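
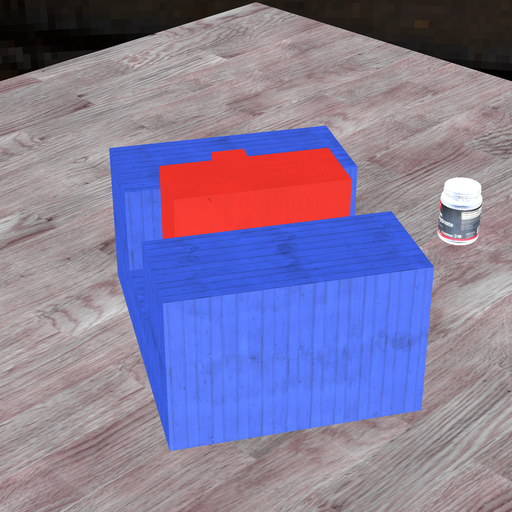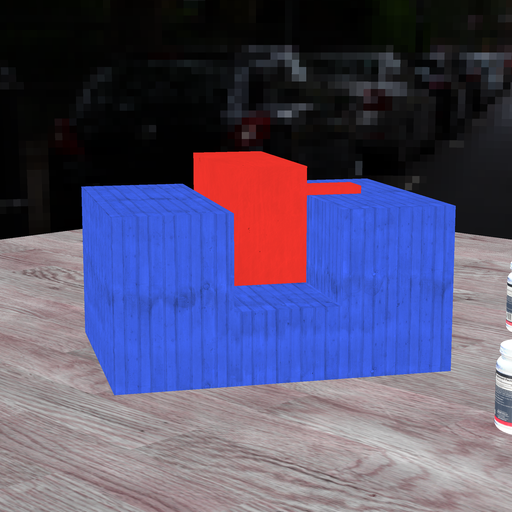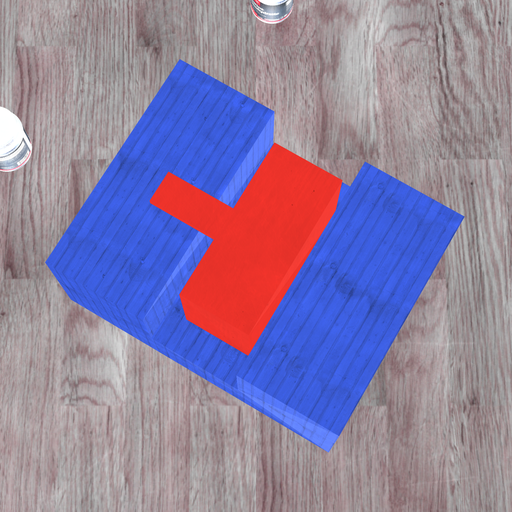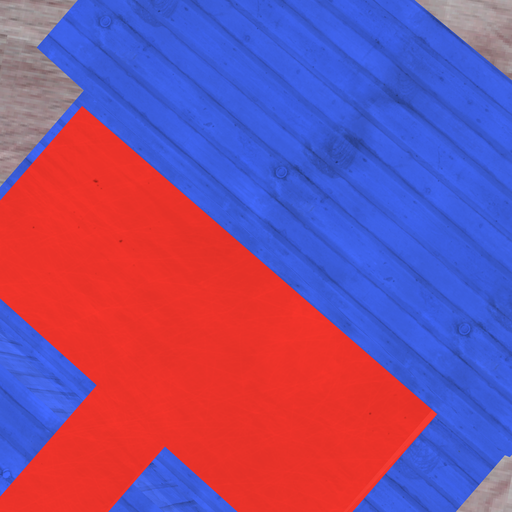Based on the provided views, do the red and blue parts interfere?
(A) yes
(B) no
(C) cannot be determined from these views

(B) no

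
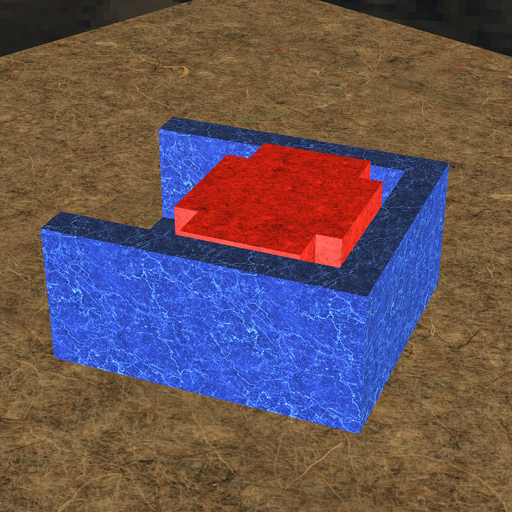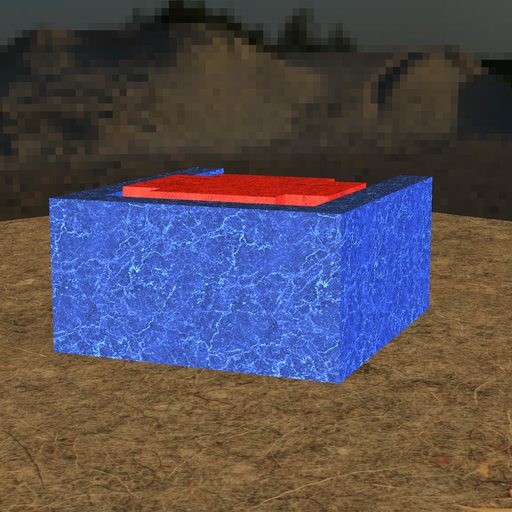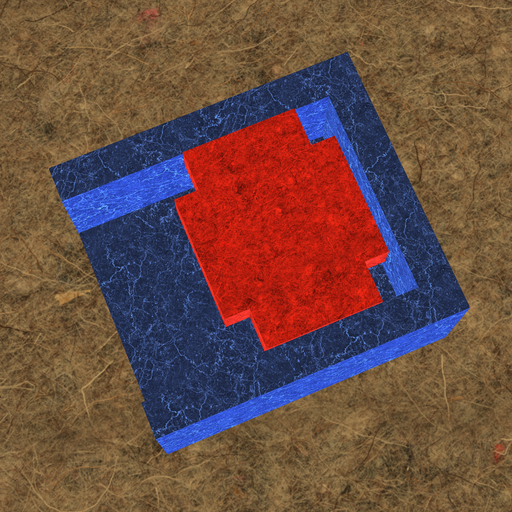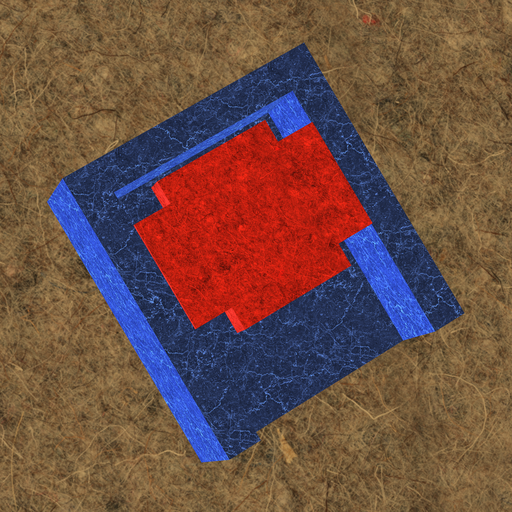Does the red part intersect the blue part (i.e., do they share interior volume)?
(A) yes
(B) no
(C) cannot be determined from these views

(B) no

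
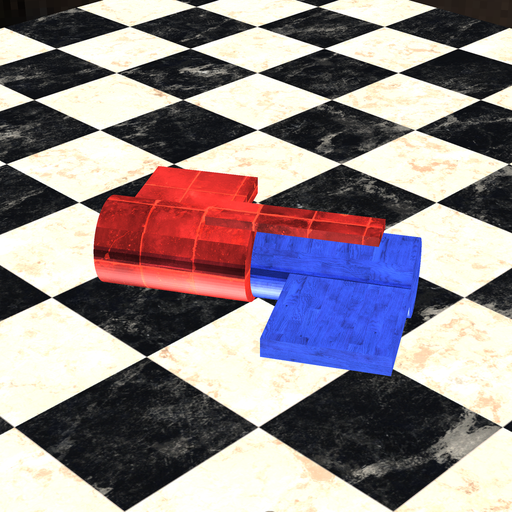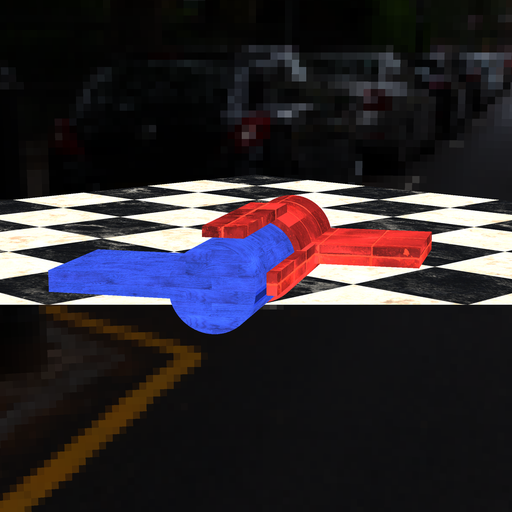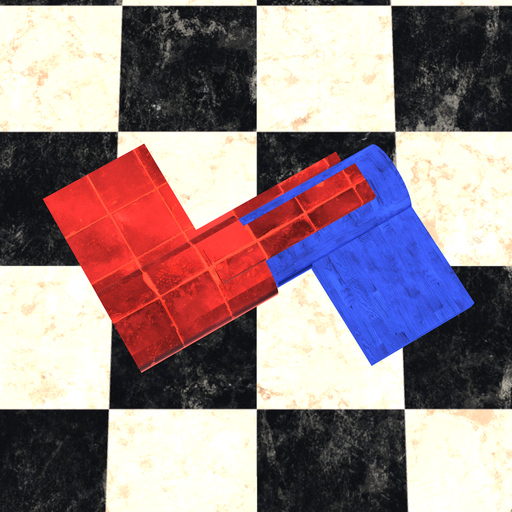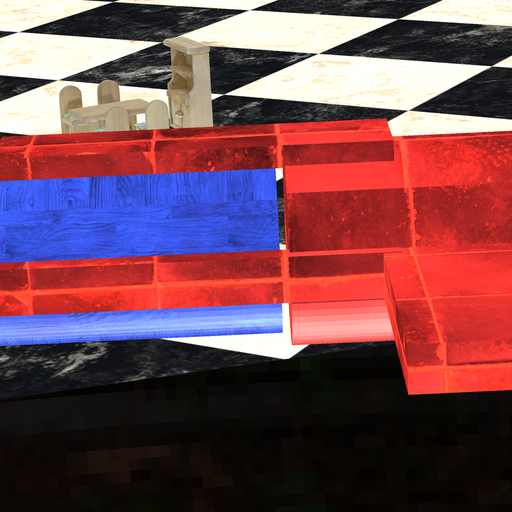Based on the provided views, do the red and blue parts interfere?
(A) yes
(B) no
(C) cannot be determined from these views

(B) no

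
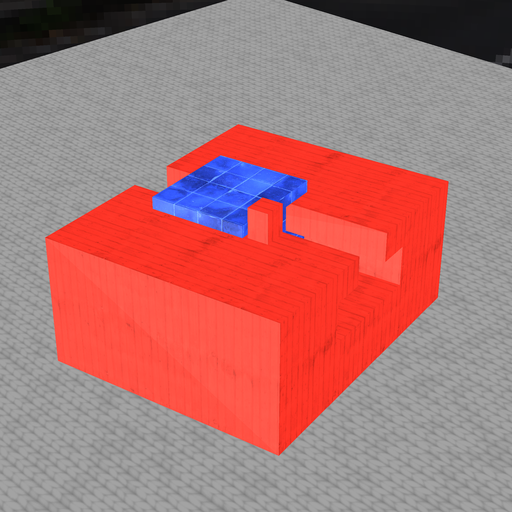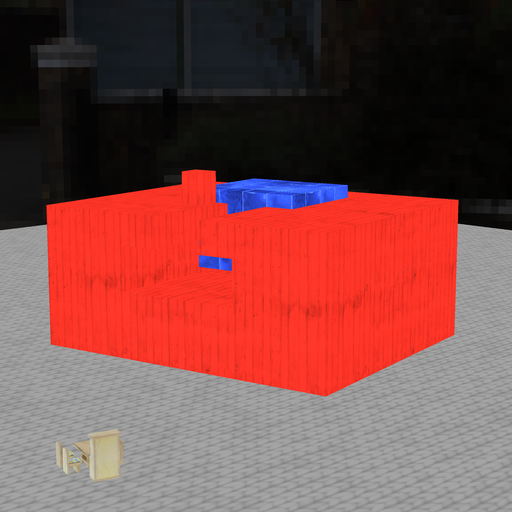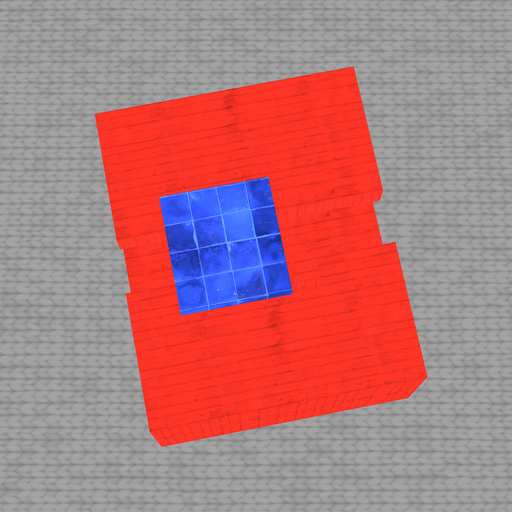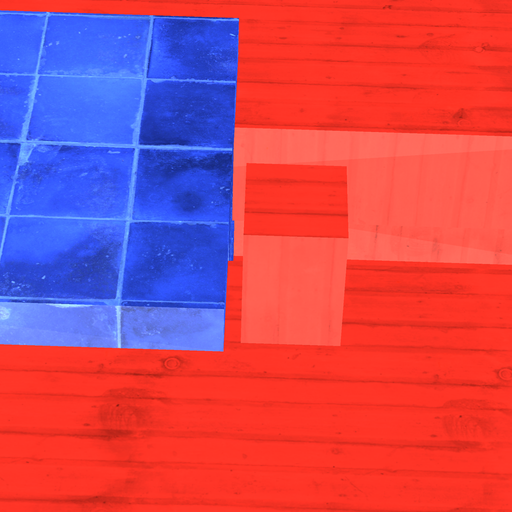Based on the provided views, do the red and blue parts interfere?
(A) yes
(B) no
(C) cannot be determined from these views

(B) no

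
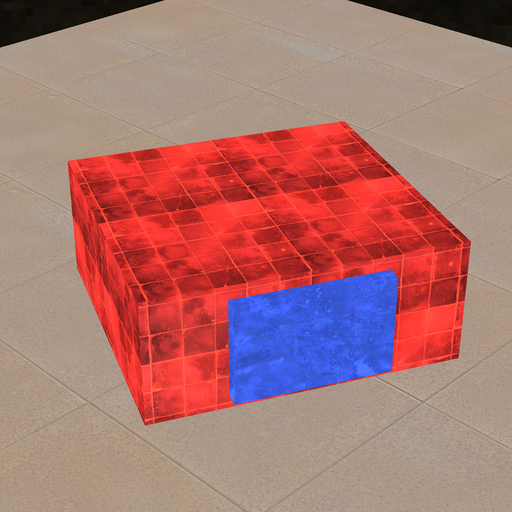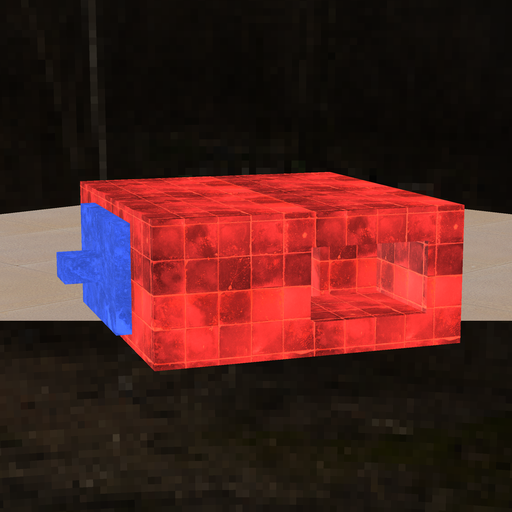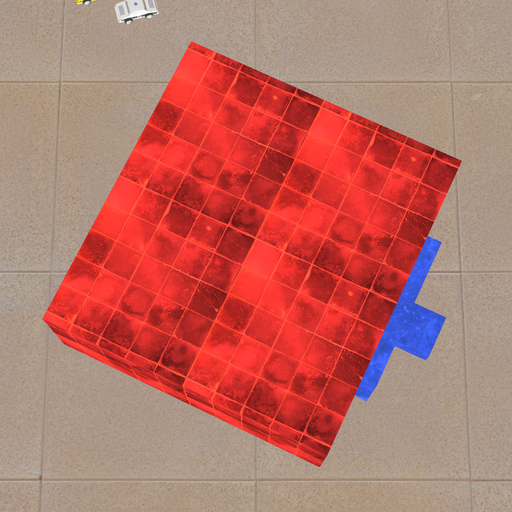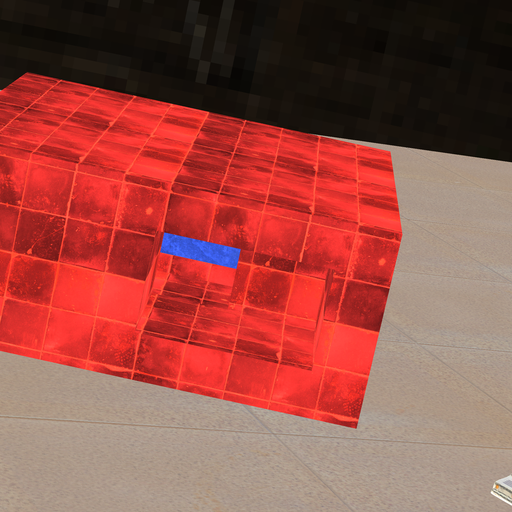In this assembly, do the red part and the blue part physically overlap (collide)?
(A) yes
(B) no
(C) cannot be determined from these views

(A) yes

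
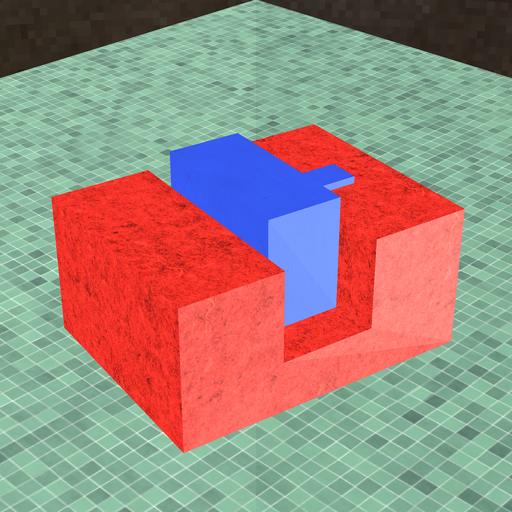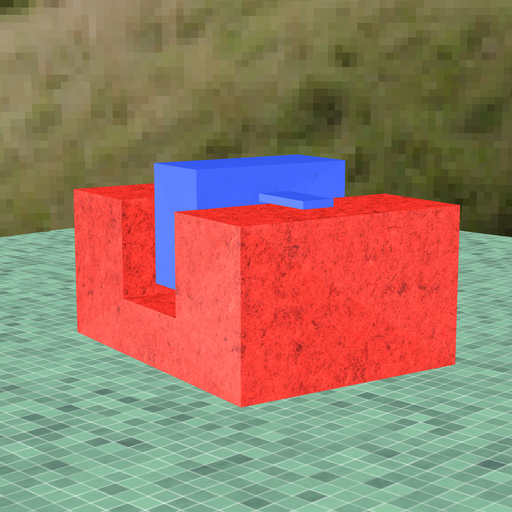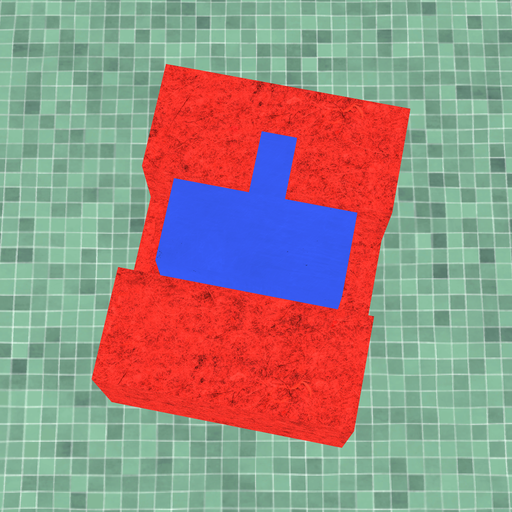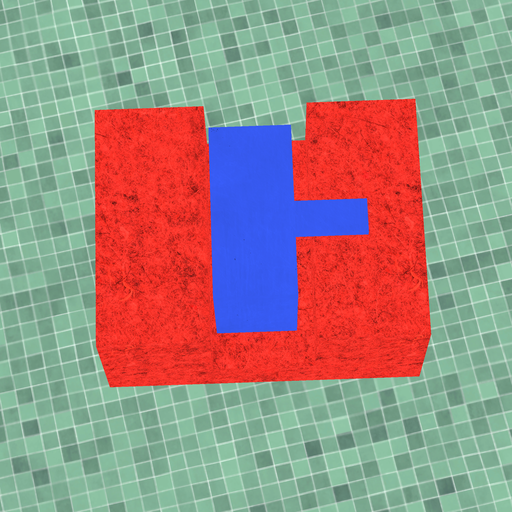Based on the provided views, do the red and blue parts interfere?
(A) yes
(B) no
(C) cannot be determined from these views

(B) no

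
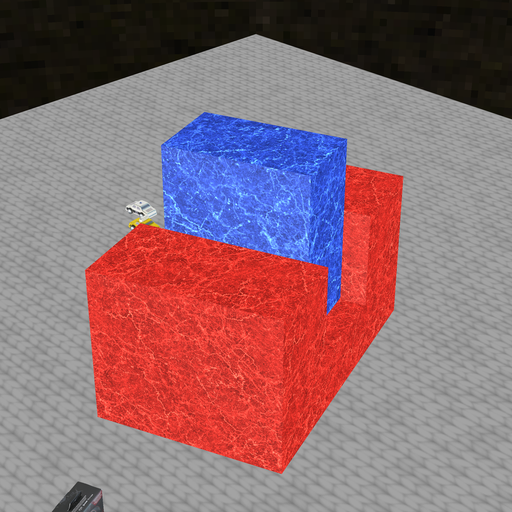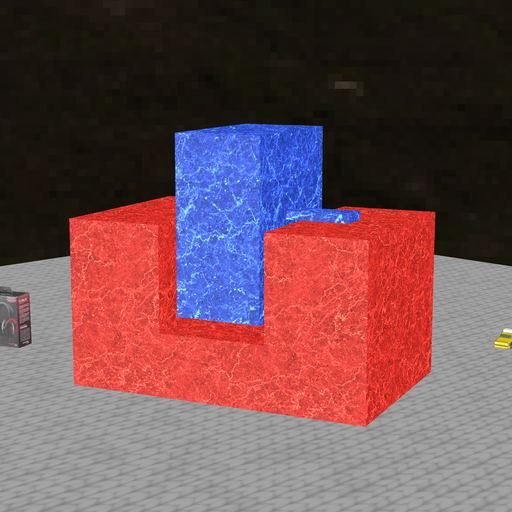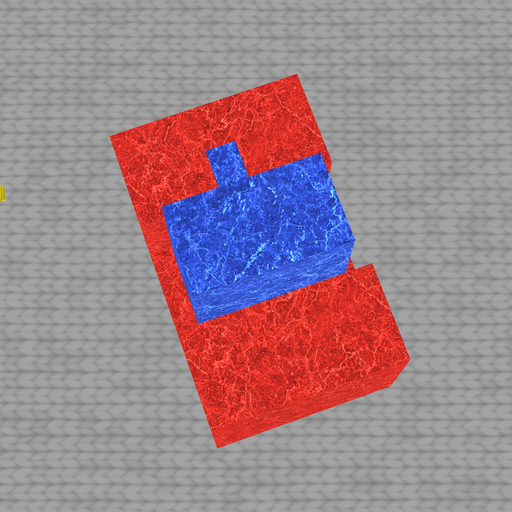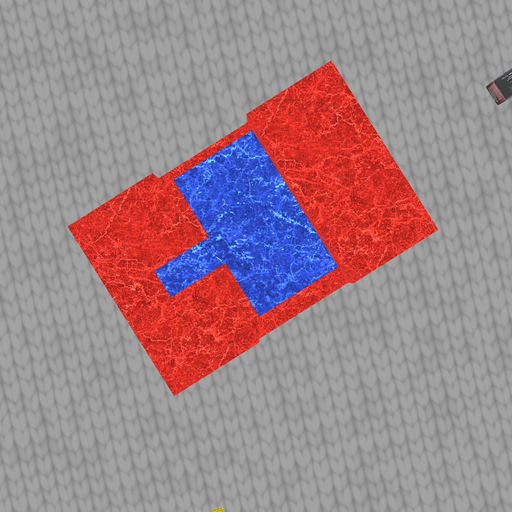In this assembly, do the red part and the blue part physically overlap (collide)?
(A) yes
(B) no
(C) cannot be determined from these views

(B) no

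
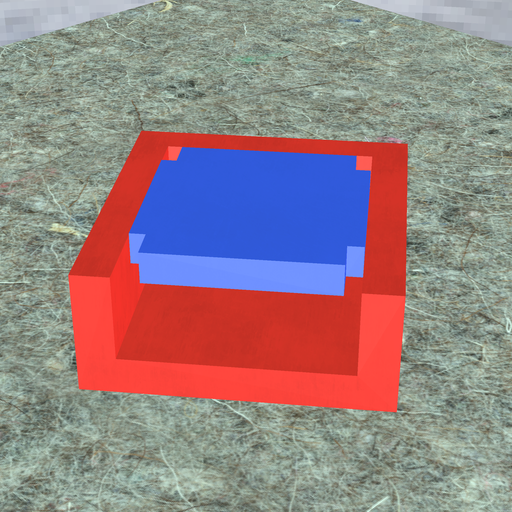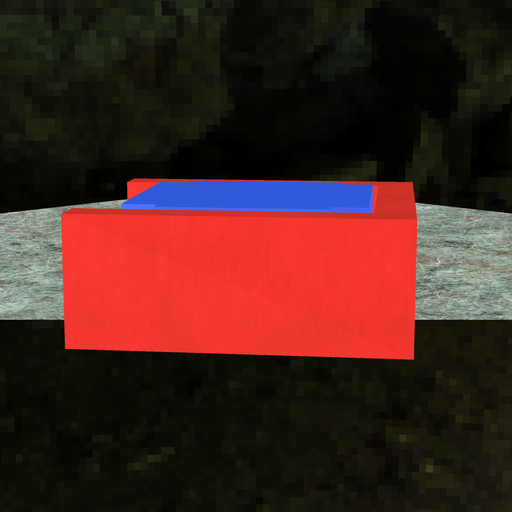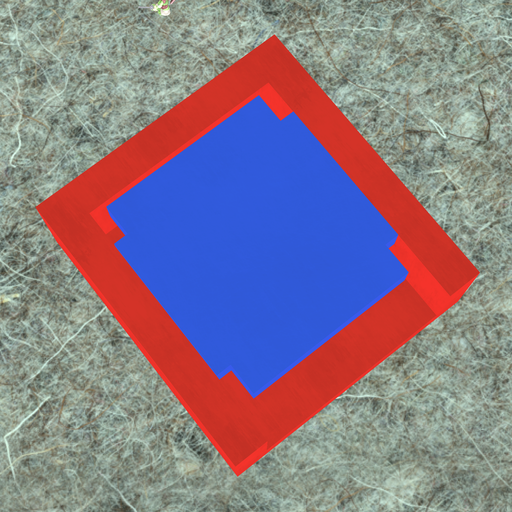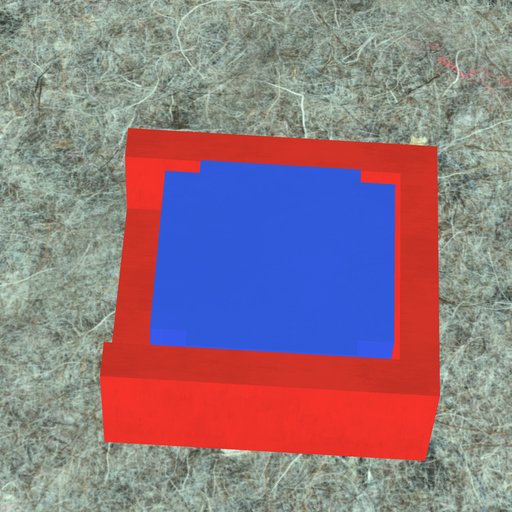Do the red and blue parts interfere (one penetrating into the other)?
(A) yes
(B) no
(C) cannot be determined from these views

(B) no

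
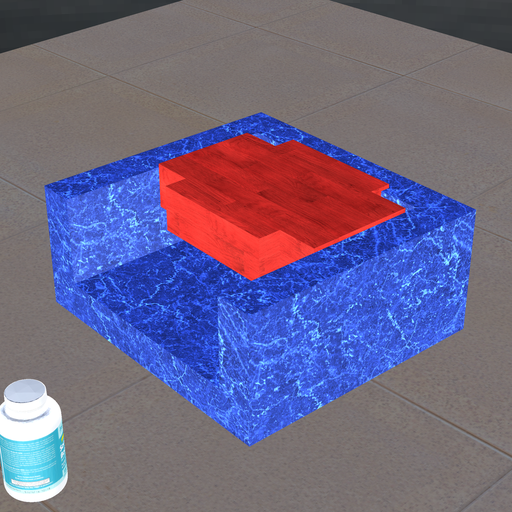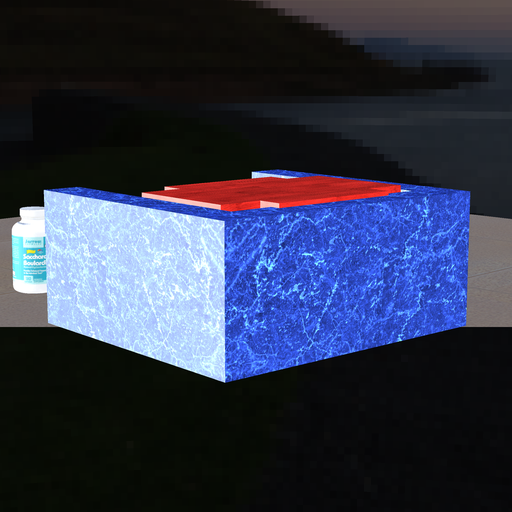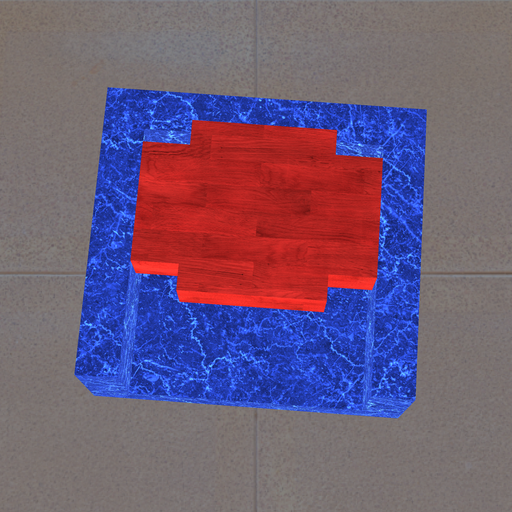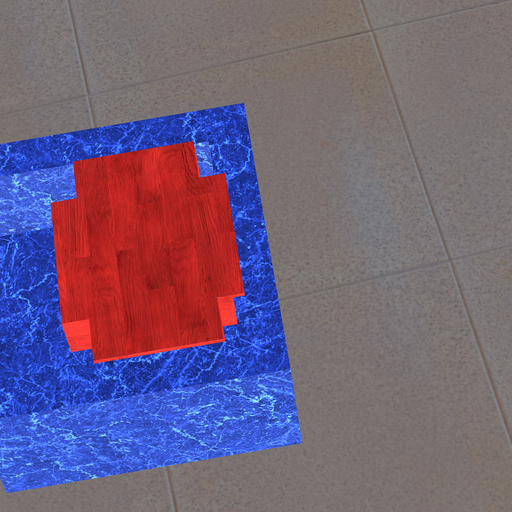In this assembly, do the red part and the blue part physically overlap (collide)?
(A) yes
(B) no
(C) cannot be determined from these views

(A) yes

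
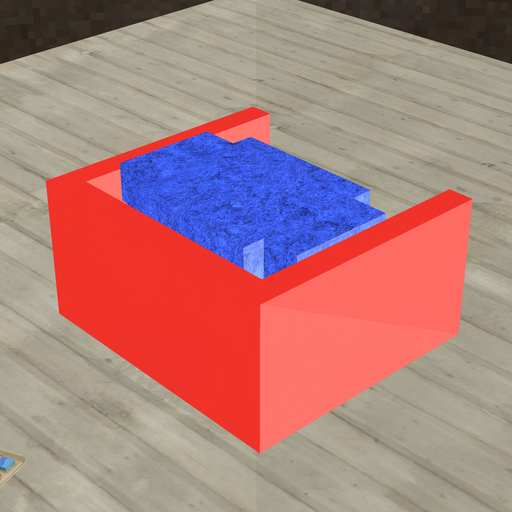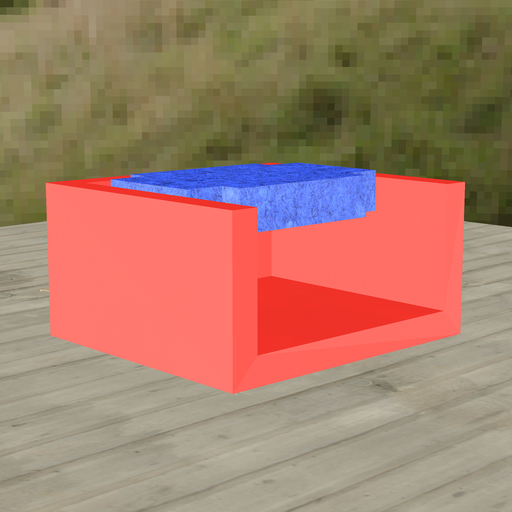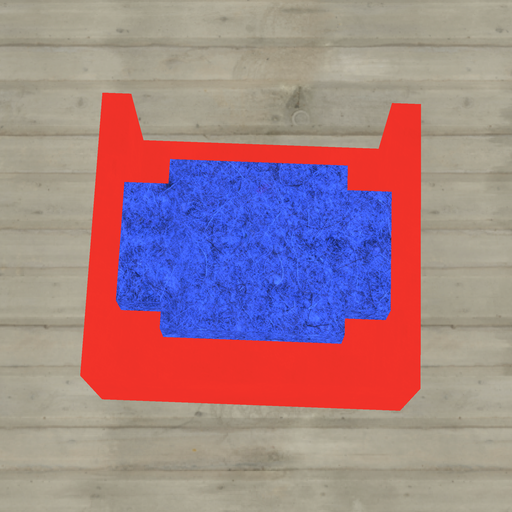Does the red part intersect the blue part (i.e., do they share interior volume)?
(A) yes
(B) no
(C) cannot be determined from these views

(B) no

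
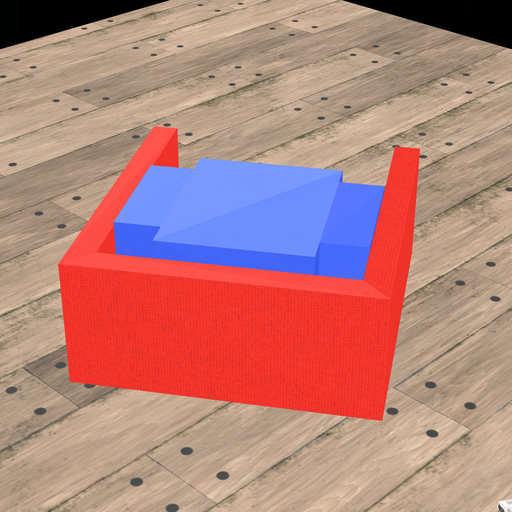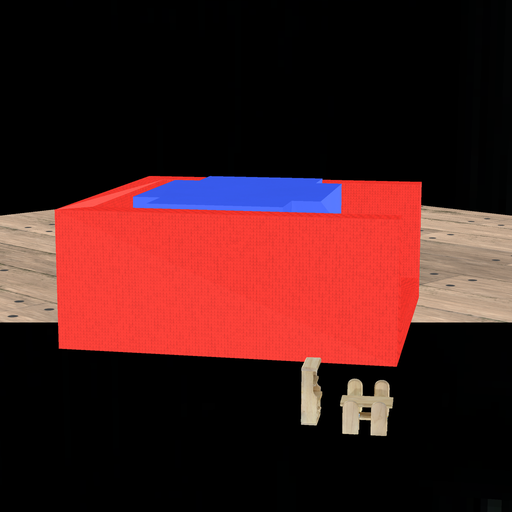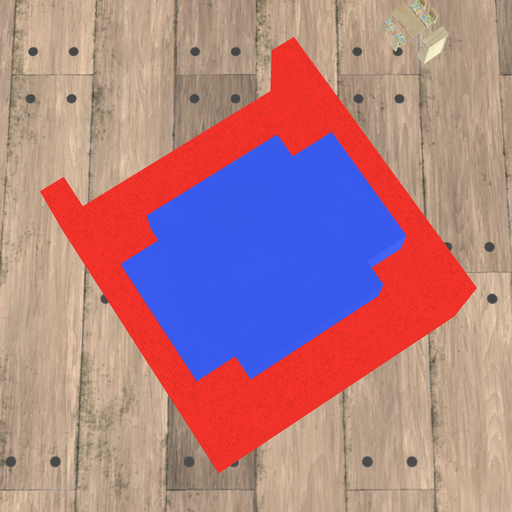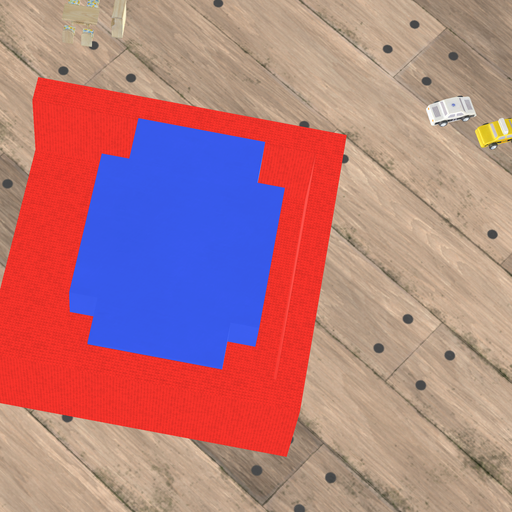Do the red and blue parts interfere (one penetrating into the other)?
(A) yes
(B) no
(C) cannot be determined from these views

(B) no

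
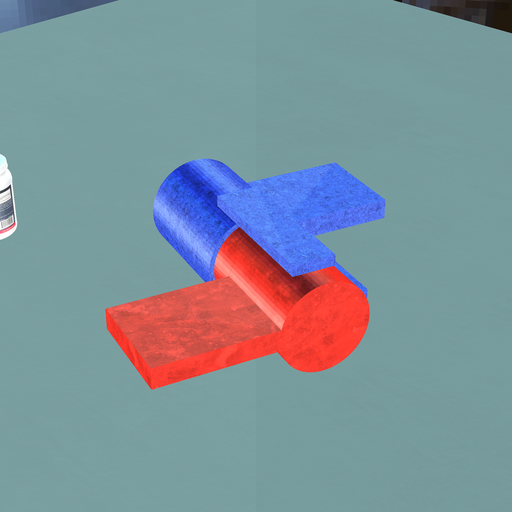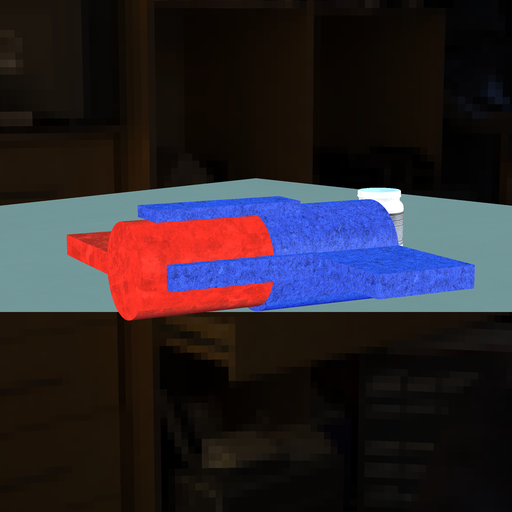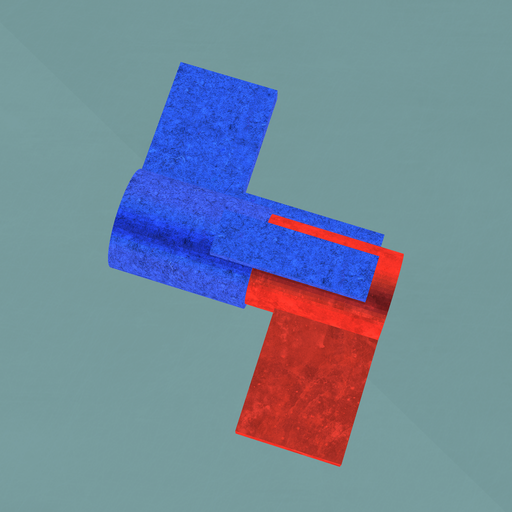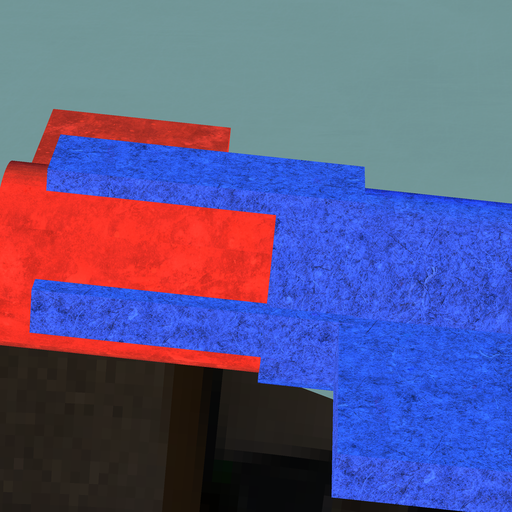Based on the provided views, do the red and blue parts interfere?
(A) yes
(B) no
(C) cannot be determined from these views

(A) yes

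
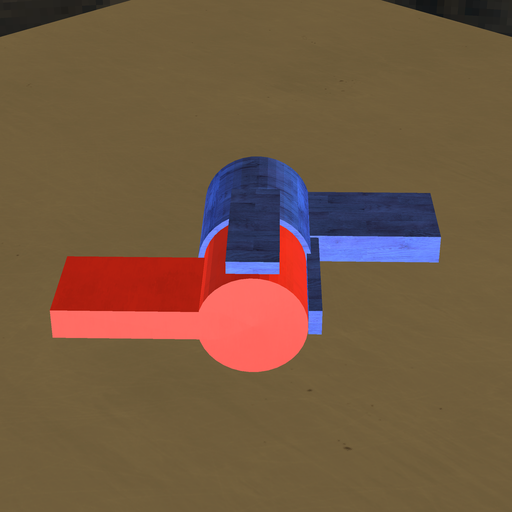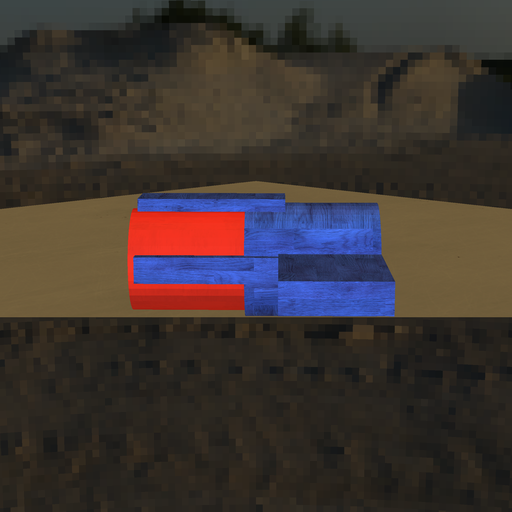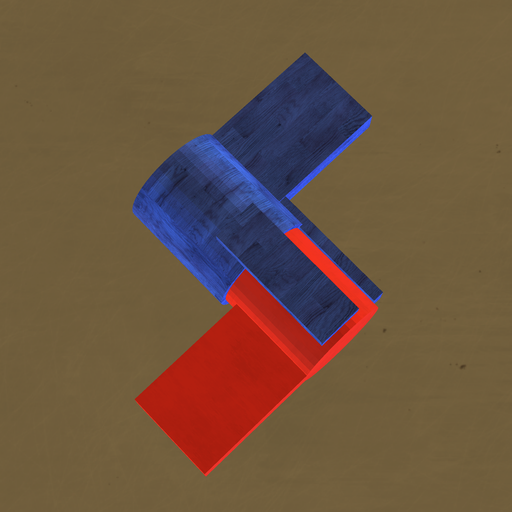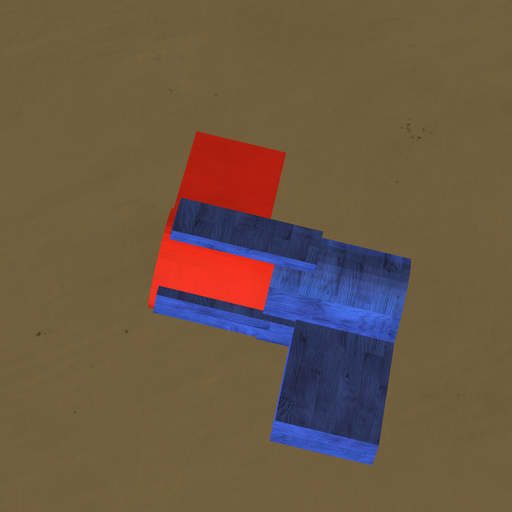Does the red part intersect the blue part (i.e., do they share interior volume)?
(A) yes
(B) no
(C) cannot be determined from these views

(A) yes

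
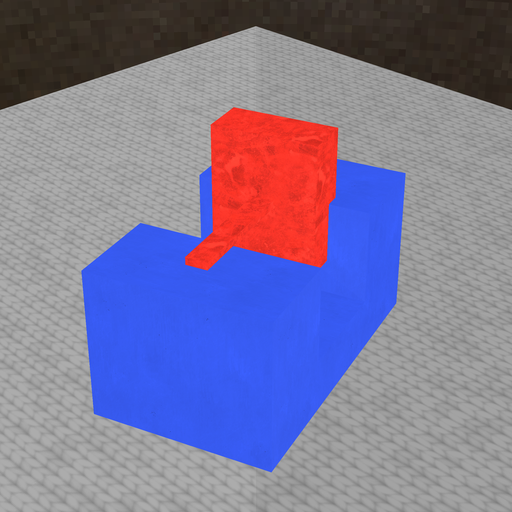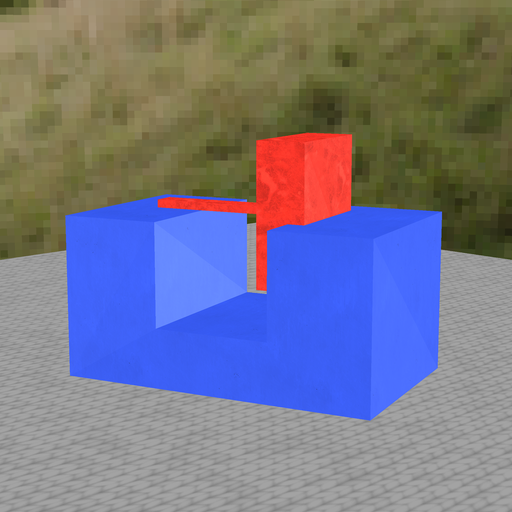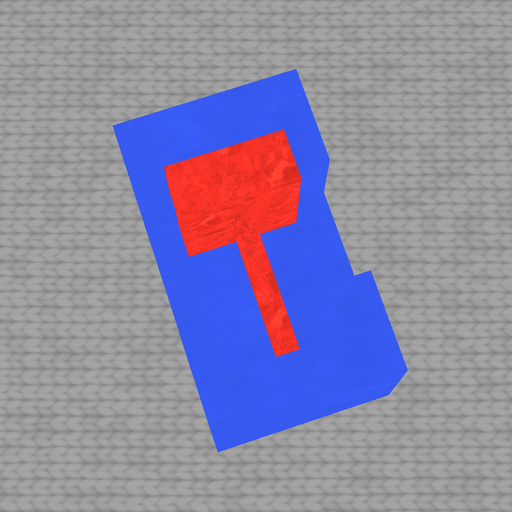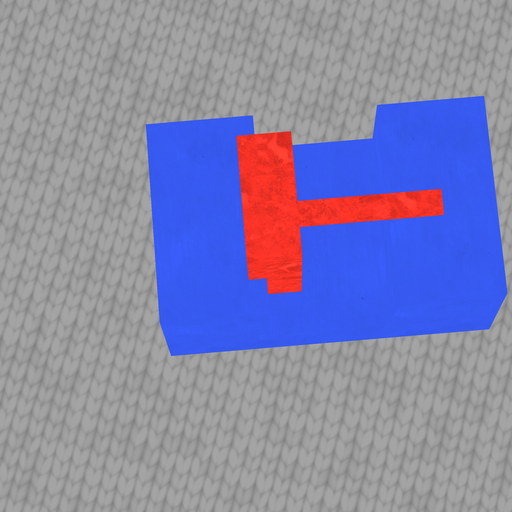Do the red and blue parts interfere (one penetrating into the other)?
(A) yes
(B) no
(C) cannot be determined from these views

(A) yes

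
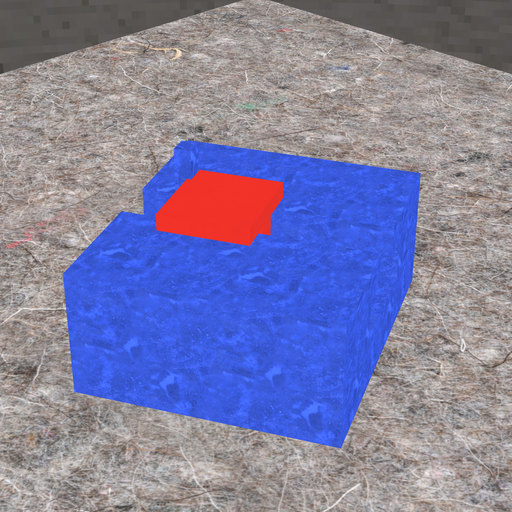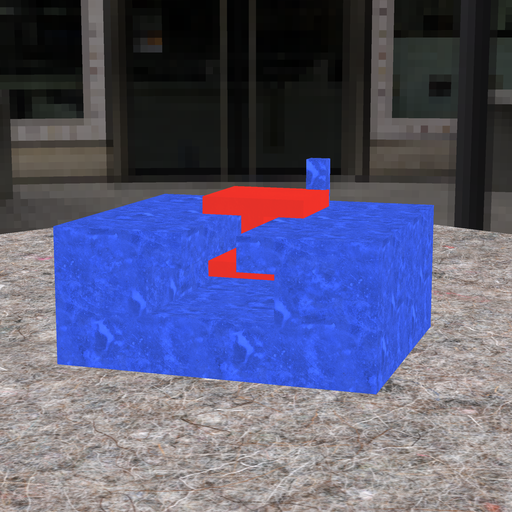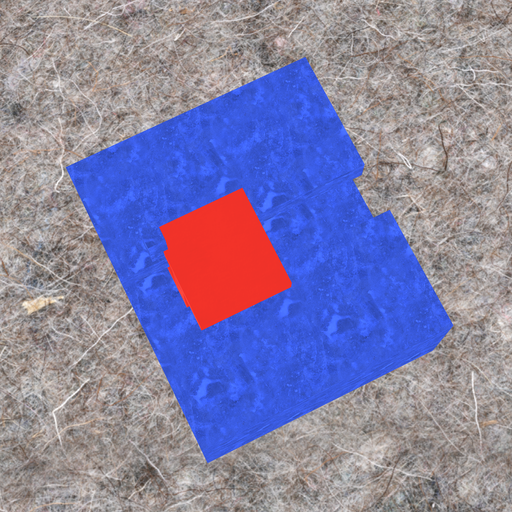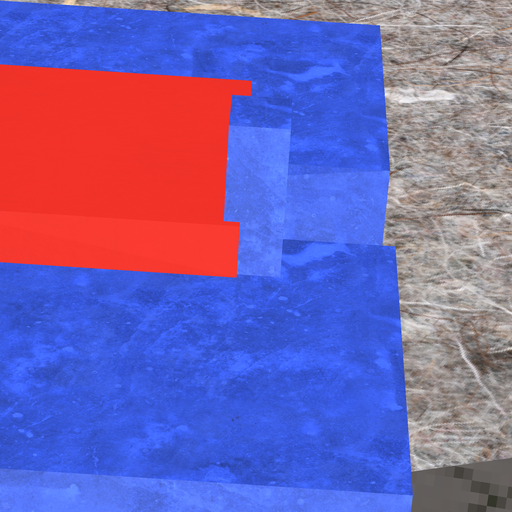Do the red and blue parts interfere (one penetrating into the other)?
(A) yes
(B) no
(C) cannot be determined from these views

(A) yes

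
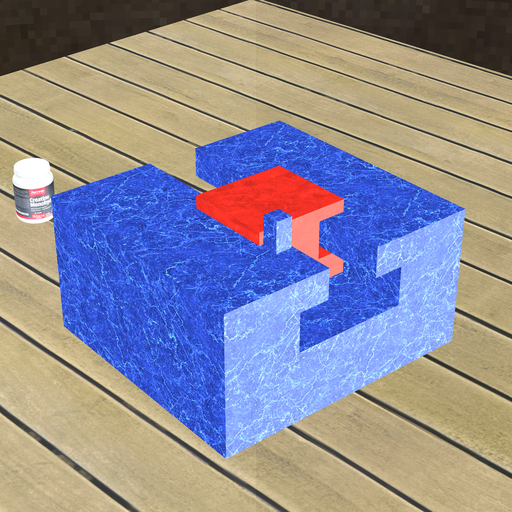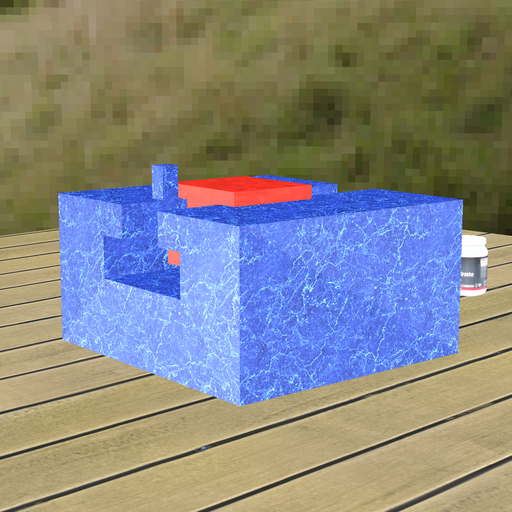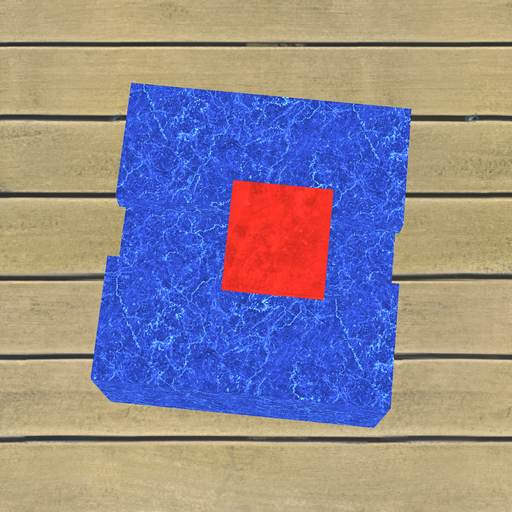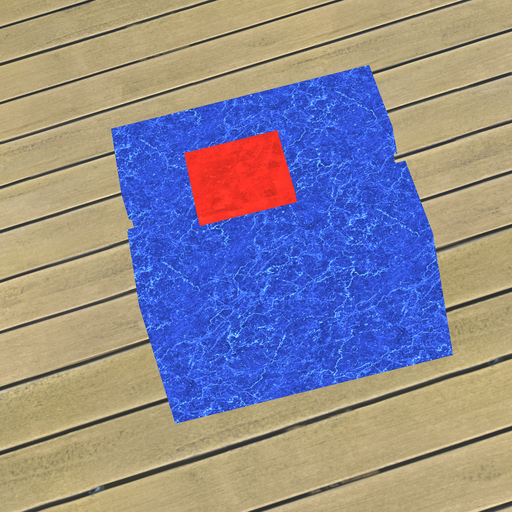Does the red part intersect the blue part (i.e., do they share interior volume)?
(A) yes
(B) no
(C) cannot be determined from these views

(B) no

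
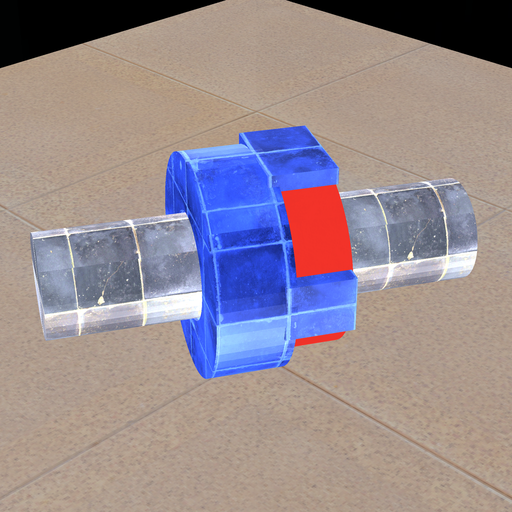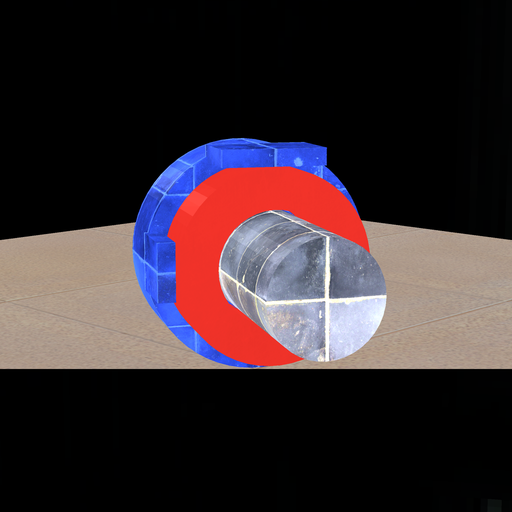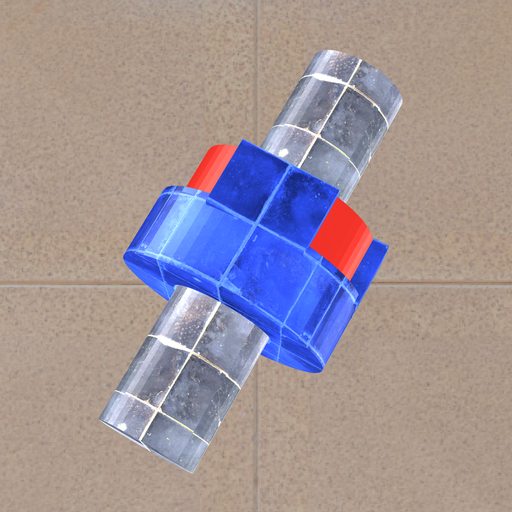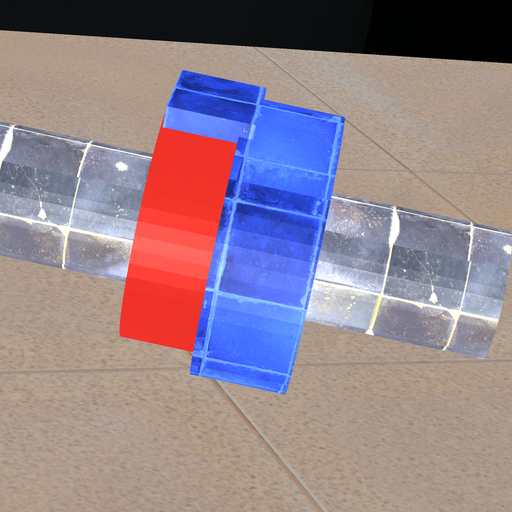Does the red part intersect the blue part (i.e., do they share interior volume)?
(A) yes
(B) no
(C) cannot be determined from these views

(A) yes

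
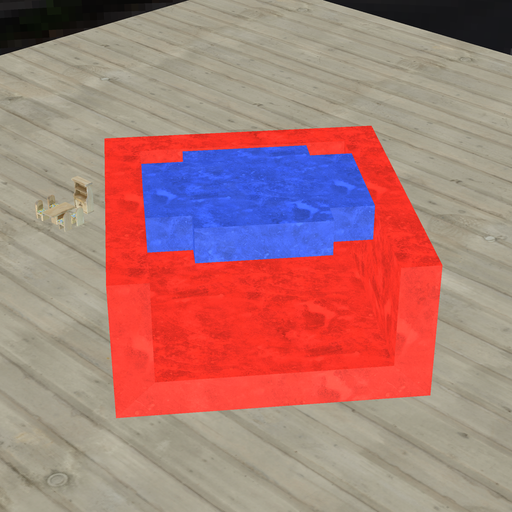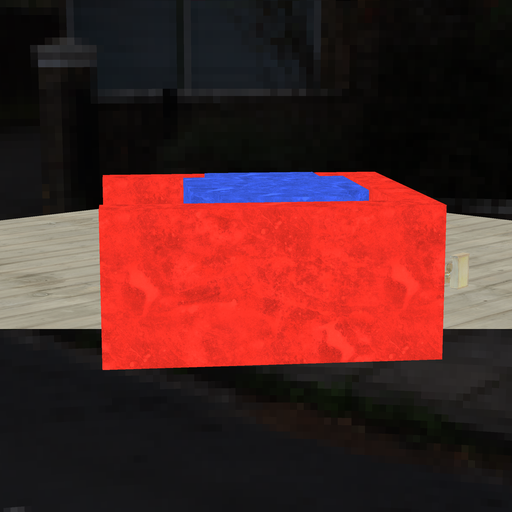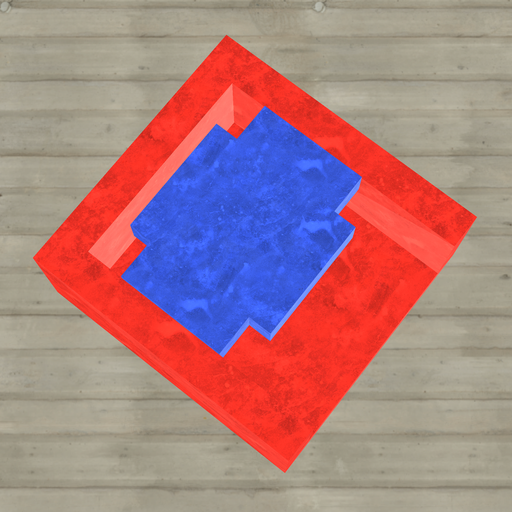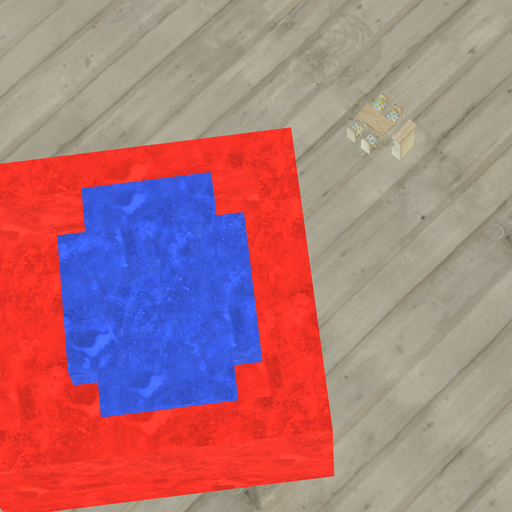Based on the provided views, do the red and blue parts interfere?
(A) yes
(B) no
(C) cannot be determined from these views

(B) no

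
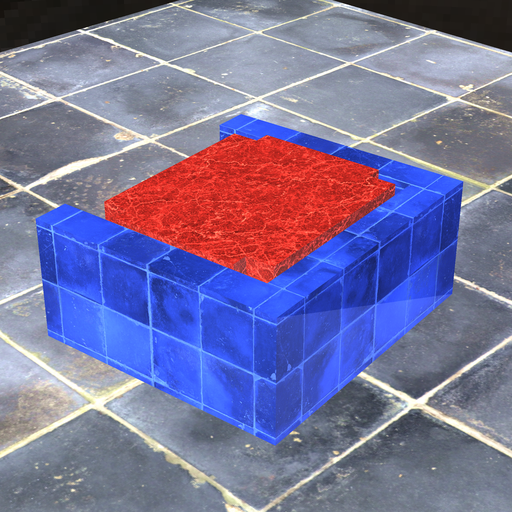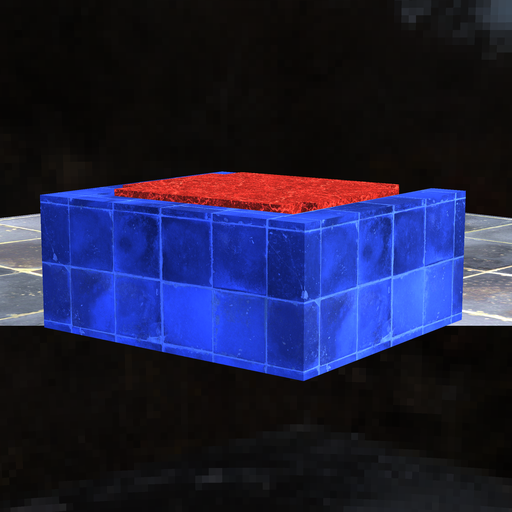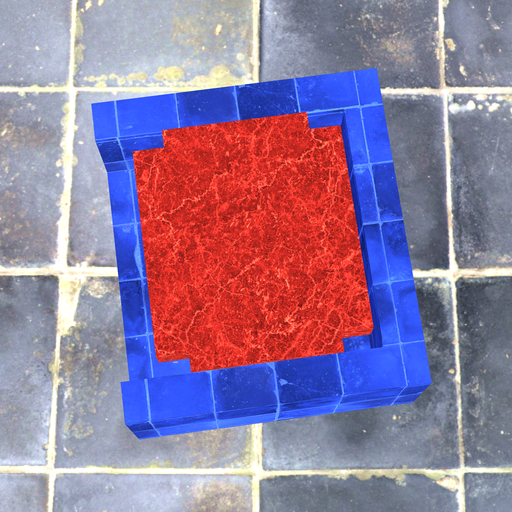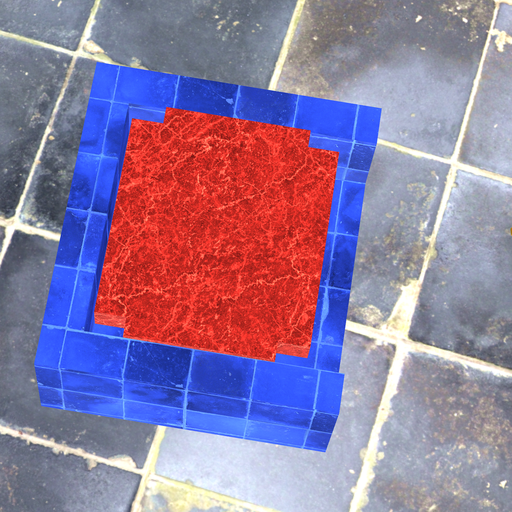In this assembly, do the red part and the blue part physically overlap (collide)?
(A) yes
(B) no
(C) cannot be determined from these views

(B) no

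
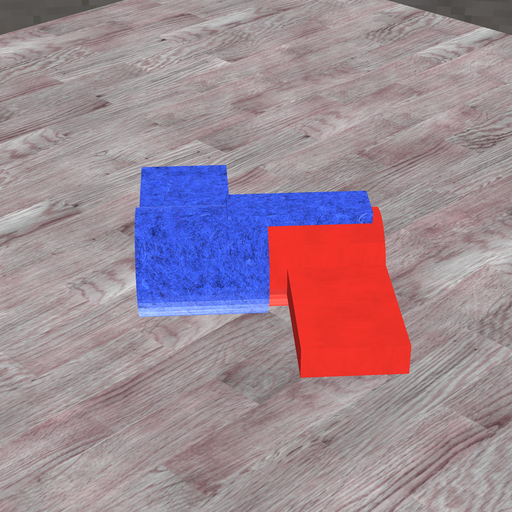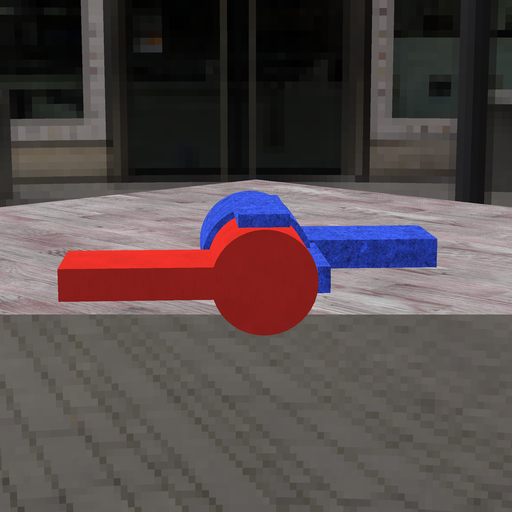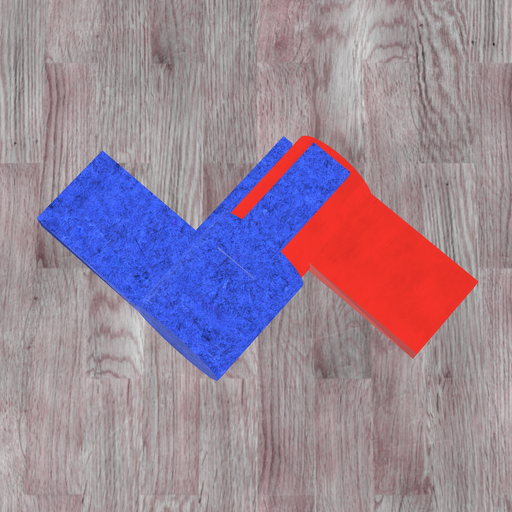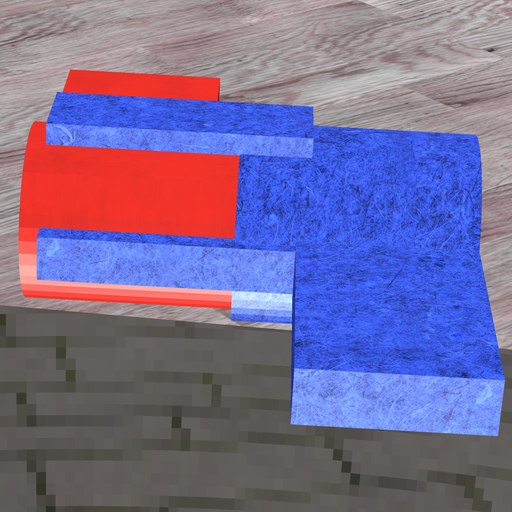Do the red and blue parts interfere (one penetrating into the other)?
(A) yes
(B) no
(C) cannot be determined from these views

(A) yes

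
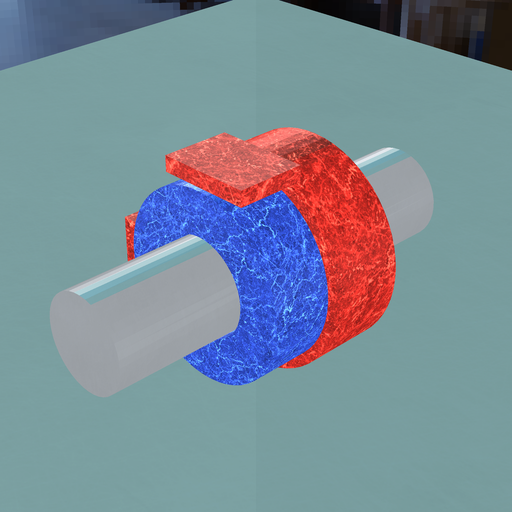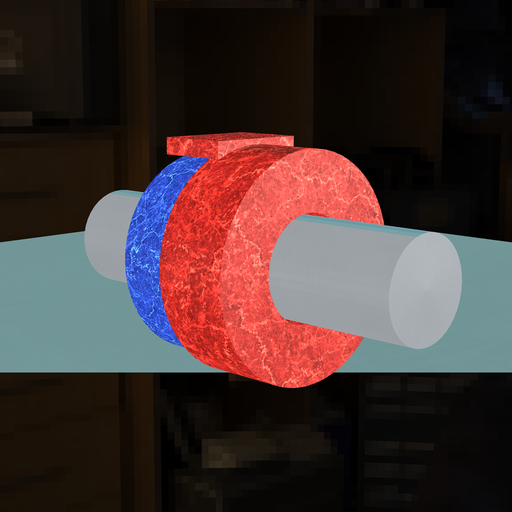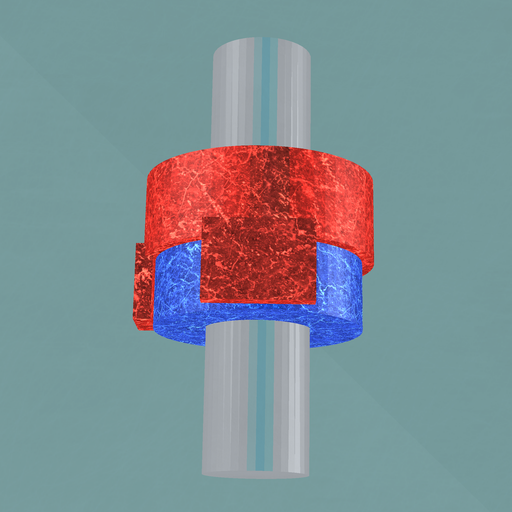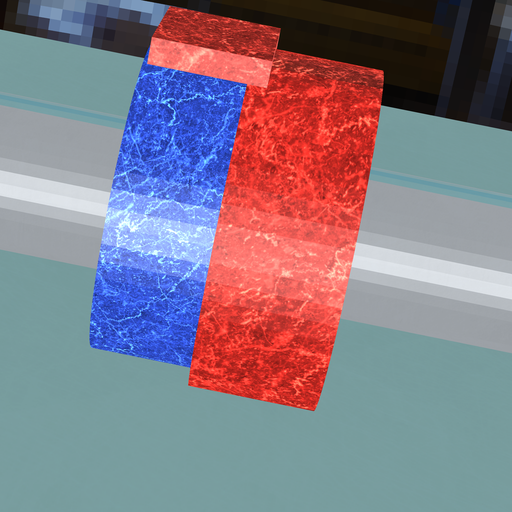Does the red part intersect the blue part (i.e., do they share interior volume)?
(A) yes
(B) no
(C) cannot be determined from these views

(A) yes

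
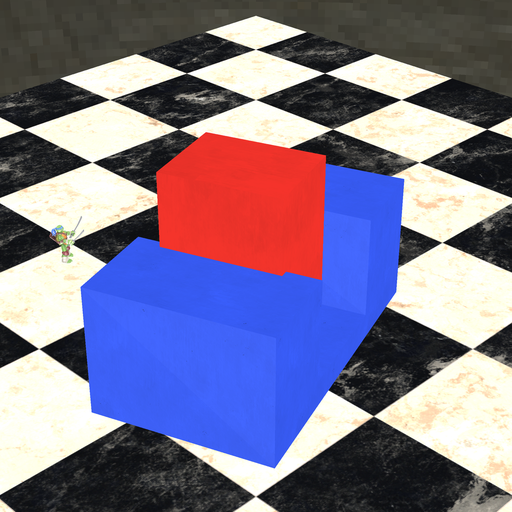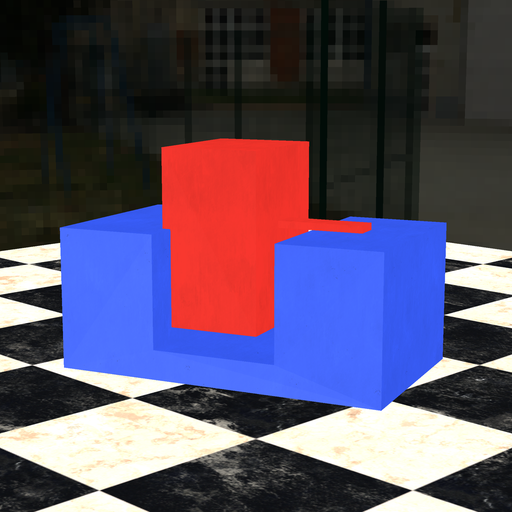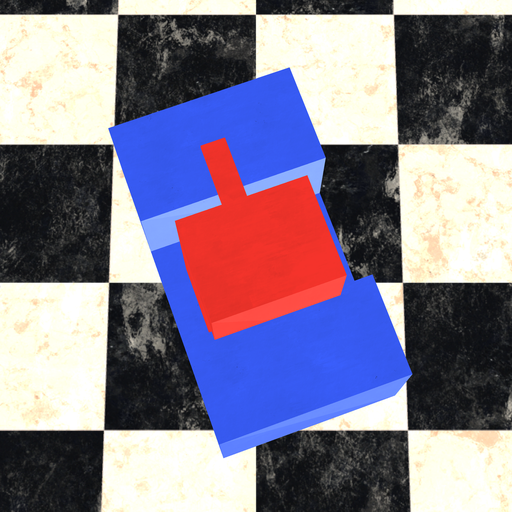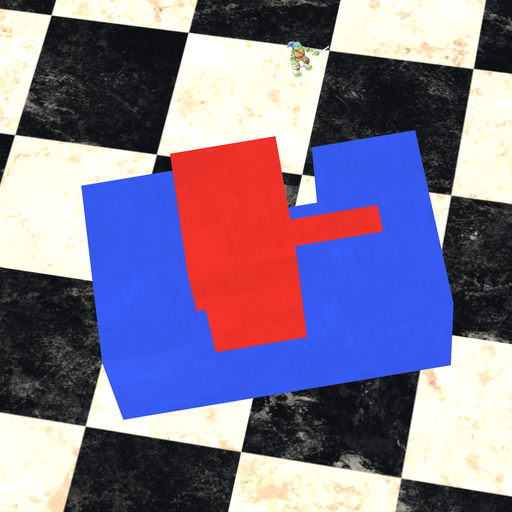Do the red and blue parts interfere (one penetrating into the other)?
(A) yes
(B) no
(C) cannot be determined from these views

(A) yes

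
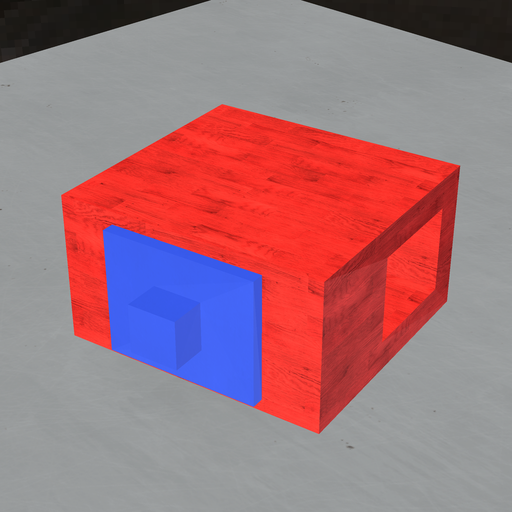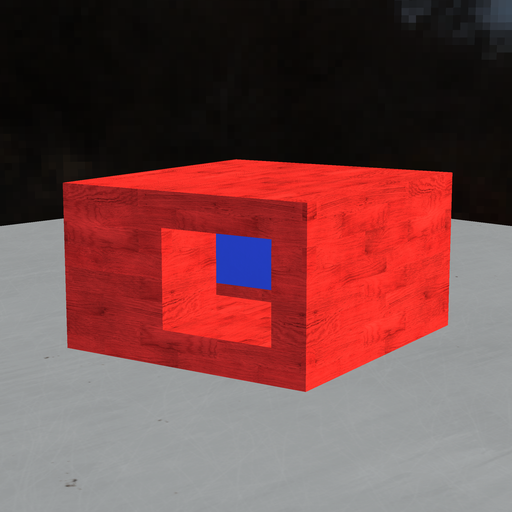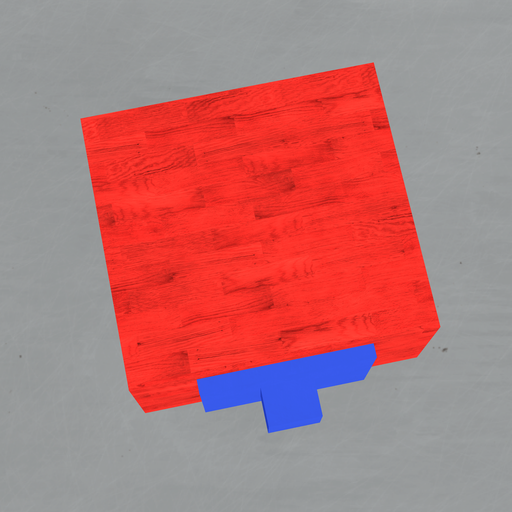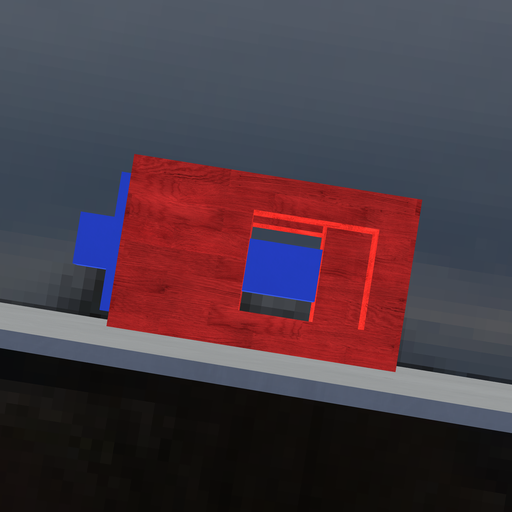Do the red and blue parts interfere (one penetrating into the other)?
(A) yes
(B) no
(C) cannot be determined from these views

(A) yes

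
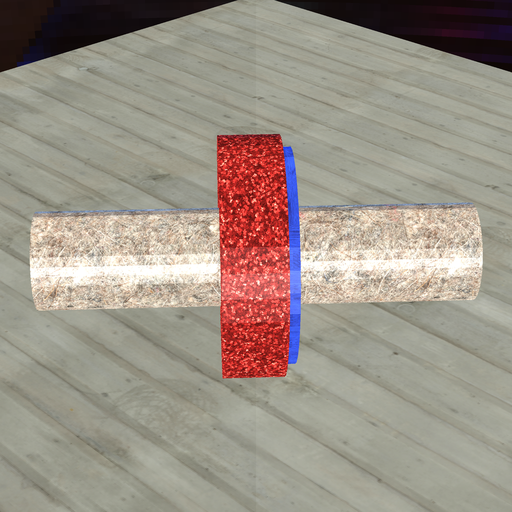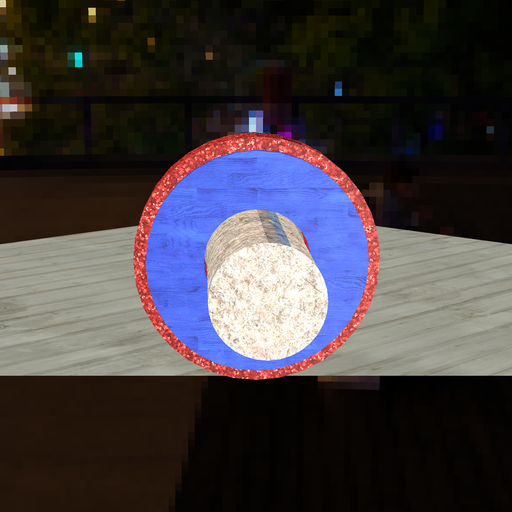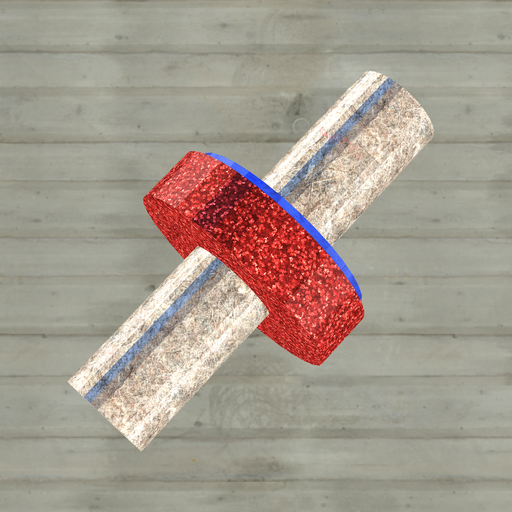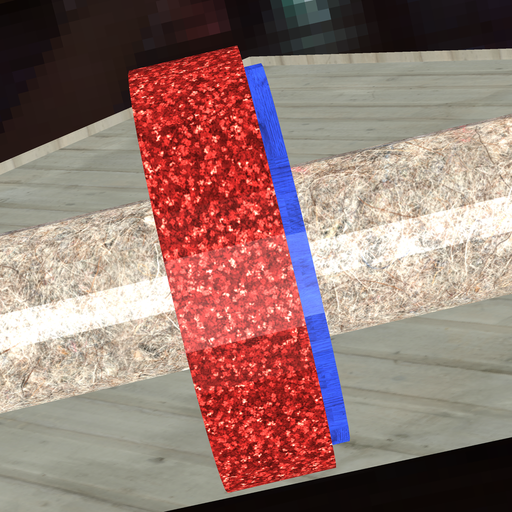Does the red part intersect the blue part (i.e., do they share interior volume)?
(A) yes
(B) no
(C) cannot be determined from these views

(A) yes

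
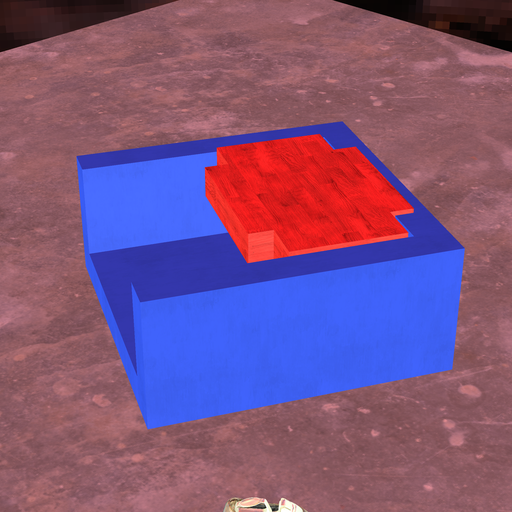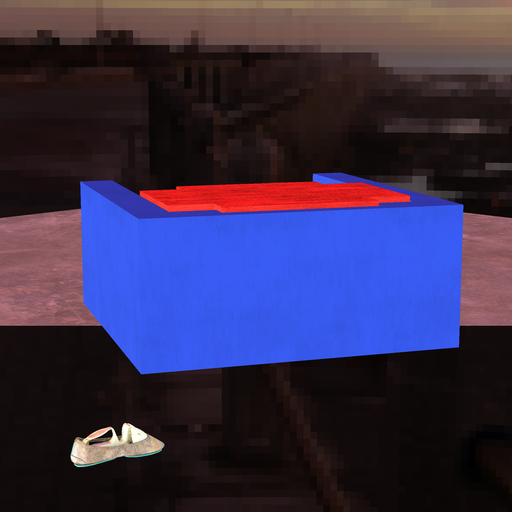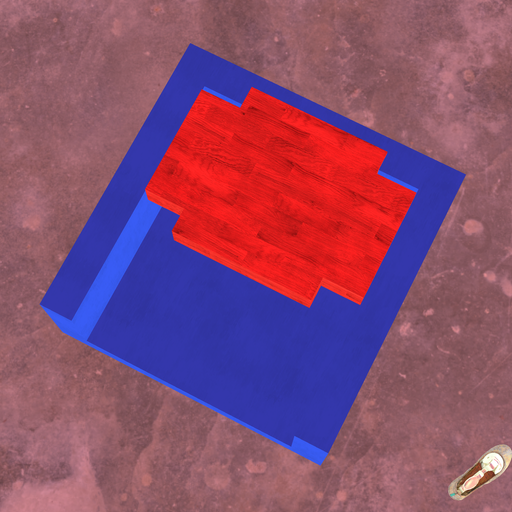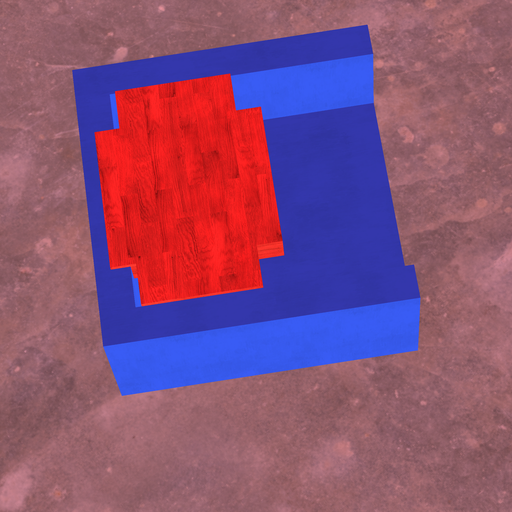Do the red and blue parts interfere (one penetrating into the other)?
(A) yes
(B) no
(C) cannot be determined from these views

(A) yes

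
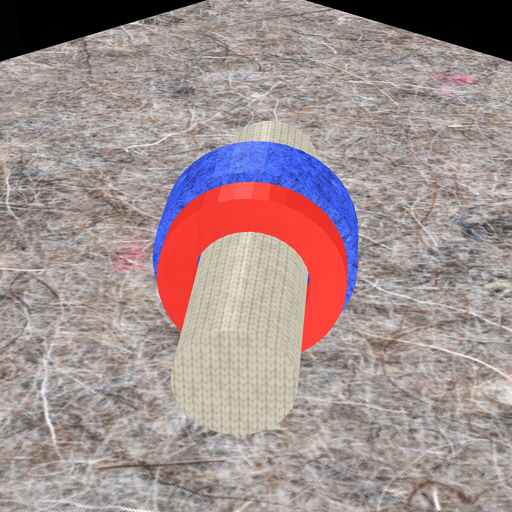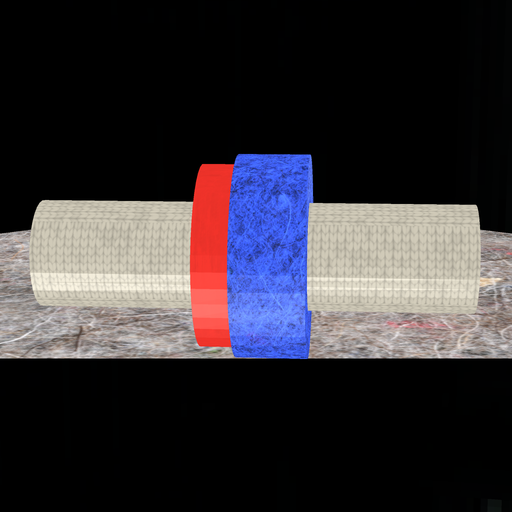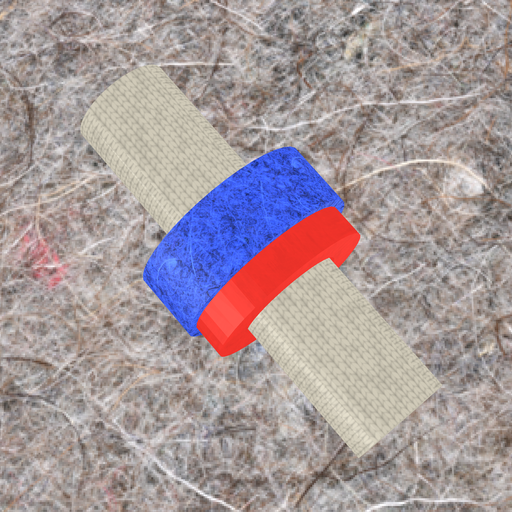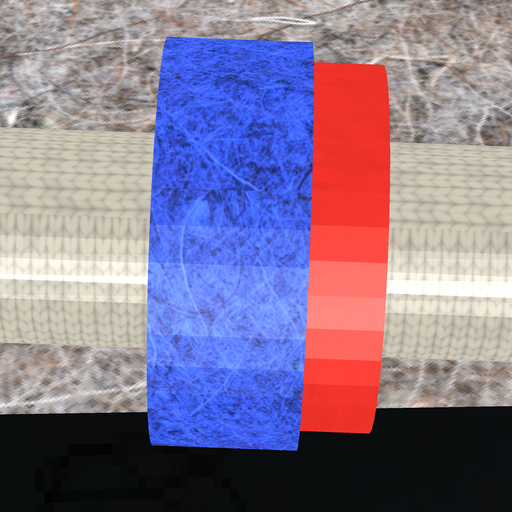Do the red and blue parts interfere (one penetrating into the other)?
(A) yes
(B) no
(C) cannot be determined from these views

(A) yes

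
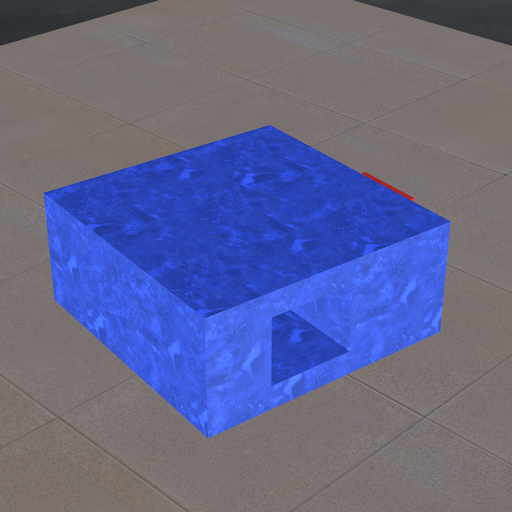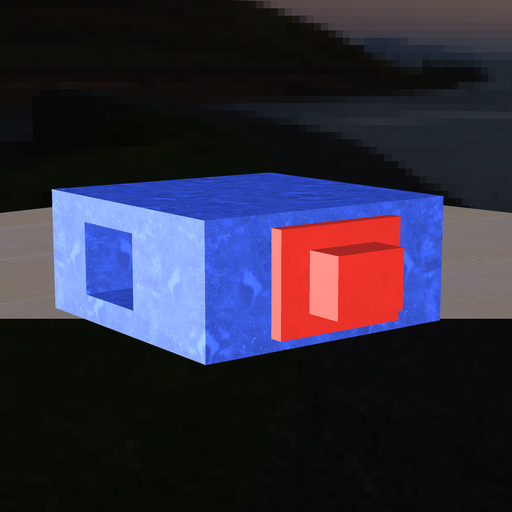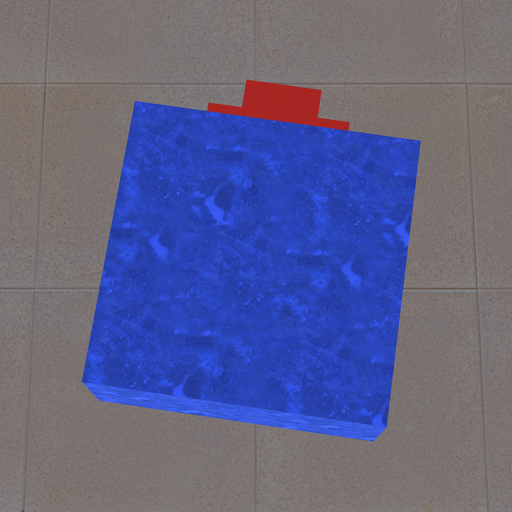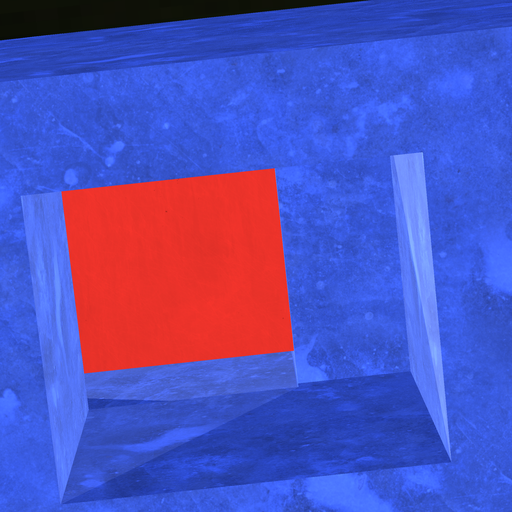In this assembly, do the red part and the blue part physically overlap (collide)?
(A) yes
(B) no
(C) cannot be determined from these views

(A) yes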